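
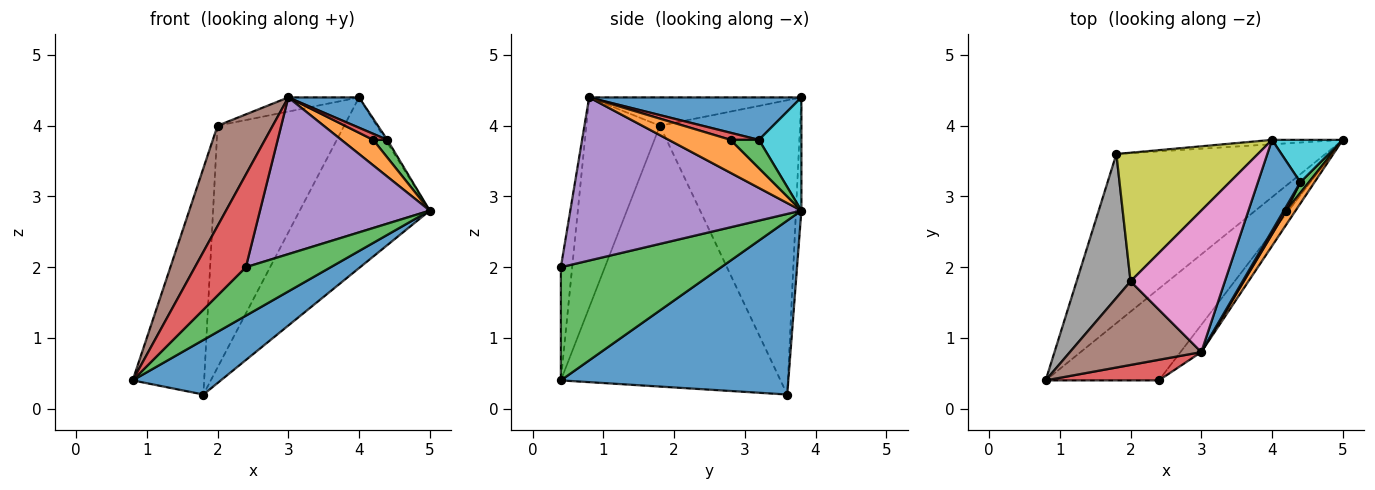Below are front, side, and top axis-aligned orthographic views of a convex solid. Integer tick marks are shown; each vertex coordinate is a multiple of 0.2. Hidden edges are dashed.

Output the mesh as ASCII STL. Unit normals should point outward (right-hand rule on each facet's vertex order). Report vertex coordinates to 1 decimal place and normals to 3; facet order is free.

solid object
 facet normal 0.621 -0.241 -0.746
  outer loop
   vertex 1.8 3.6 0.2
   vertex 5.0 3.8 2.8
   vertex 0.8 0.4 0.4
  endloop
 endfacet
 facet normal -0.041 0.999 -0.026
  outer loop
   vertex 4.0 3.8 4.4
   vertex 5.0 3.8 2.8
   vertex 1.8 3.6 0.2
  endloop
 endfacet
 facet normal 0.662 -0.351 -0.662
  outer loop
   vertex 2.4 0.4 2.0
   vertex 0.8 0.4 0.4
   vertex 5.0 3.8 2.8
  endloop
 endfacet
 facet normal -0.212 -0.954 0.212
  outer loop
   vertex 2.4 0.4 2.0
   vertex 3.0 0.8 4.4
   vertex 0.8 0.4 0.4
  endloop
 endfacet
 facet normal 0.802 -0.589 -0.102
  outer loop
   vertex 2.4 0.4 2.0
   vertex 5.0 3.8 2.8
   vertex 3.0 0.8 4.4
  endloop
 endfacet
 facet normal -0.716 -0.537 0.447
  outer loop
   vertex 2.0 1.8 4.0
   vertex 0.8 0.4 0.4
   vertex 3.0 0.8 4.4
  endloop
 endfacet
 facet normal -0.286 0.095 0.953
  outer loop
   vertex 2.0 1.8 4.0
   vertex 3.0 0.8 4.4
   vertex 4.0 3.8 4.4
  endloop
 endfacet
 facet normal -0.933 0.304 0.193
  outer loop
   vertex 2.0 1.8 4.0
   vertex 1.8 3.6 0.2
   vertex 0.8 0.4 0.4
  endloop
 endfacet
 facet normal -0.699 0.632 0.336
  outer loop
   vertex 2.0 1.8 4.0
   vertex 4.0 3.8 4.4
   vertex 1.8 3.6 0.2
  endloop
 endfacet
 facet normal 0.847 0.035 0.530
  outer loop
   vertex 4.4 3.2 3.8
   vertex 5.0 3.8 2.8
   vertex 4.0 3.8 4.4
  endloop
 endfacet
 facet normal 0.688 -0.229 0.688
  outer loop
   vertex 4.4 3.2 3.8
   vertex 4.0 3.8 4.4
   vertex 3.0 0.8 4.4
  endloop
 endfacet
 facet normal 0.862 -0.443 0.246
  outer loop
   vertex 4.2 2.8 3.8
   vertex 3.0 0.8 4.4
   vertex 5.0 3.8 2.8
  endloop
 endfacet
 facet normal 0.864 -0.432 0.259
  outer loop
   vertex 4.2 2.8 3.8
   vertex 5.0 3.8 2.8
   vertex 4.4 3.2 3.8
  endloop
 endfacet
 facet normal 0.857 -0.429 0.286
  outer loop
   vertex 4.2 2.8 3.8
   vertex 4.4 3.2 3.8
   vertex 3.0 0.8 4.4
  endloop
 endfacet
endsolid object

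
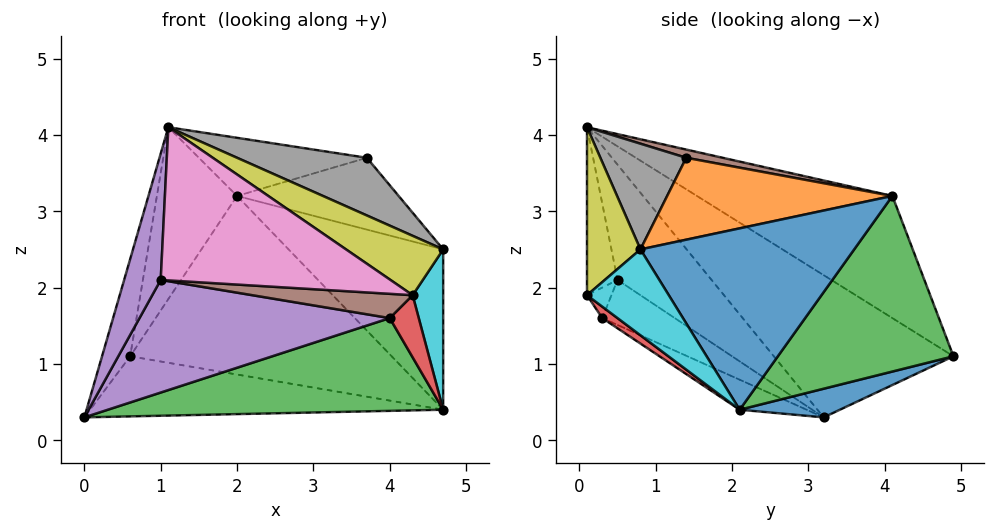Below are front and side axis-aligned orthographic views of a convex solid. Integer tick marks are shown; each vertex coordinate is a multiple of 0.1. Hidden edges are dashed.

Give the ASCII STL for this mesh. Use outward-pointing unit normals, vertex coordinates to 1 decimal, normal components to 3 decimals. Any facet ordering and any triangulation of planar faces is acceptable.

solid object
 facet normal 0.111 0.391 -0.914
  outer loop
   vertex 0.6 4.9 1.1
   vertex 4.7 2.1 0.4
   vertex 0.0 3.2 0.3
  endloop
 endfacet
 facet normal -0.913 0.143 0.381
  outer loop
   vertex 0.6 4.9 1.1
   vertex 0.0 3.2 0.3
   vertex 1.1 0.1 4.1
  endloop
 endfacet
 facet normal 0.557 0.829 -0.055
  outer loop
   vertex 2.0 4.1 3.2
   vertex 4.7 2.1 0.4
   vertex 0.6 4.9 1.1
  endloop
 endfacet
 facet normal -0.736 0.302 0.606
  outer loop
   vertex 2.0 4.1 3.2
   vertex 0.6 4.9 1.1
   vertex 1.1 0.1 4.1
  endloop
 endfacet
 facet normal -0.932 -0.362 -0.026
  outer loop
   vertex 1.0 0.5 2.1
   vertex 1.1 0.1 4.1
   vertex 0.0 3.2 0.3
  endloop
 endfacet
 facet normal 0.046 0.210 0.977
  outer loop
   vertex 3.7 1.4 3.7
   vertex 2.0 4.1 3.2
   vertex 1.1 0.1 4.1
  endloop
 endfacet
 facet normal -0.129 -0.974 -0.188
  outer loop
   vertex 4.3 0.1 1.9
   vertex 1.1 0.1 4.1
   vertex 1.0 0.5 2.1
  endloop
 endfacet
 facet normal 0.415 -0.627 0.659
  outer loop
   vertex 4.7 0.8 2.5
   vertex 3.7 1.4 3.7
   vertex 1.1 0.1 4.1
  endloop
 endfacet
 facet normal 0.395 -0.717 0.574
  outer loop
   vertex 4.7 0.8 2.5
   vertex 1.1 0.1 4.1
   vertex 4.3 0.1 1.9
  endloop
 endfacet
 facet normal 0.916 -0.342 -0.212
  outer loop
   vertex 4.7 0.8 2.5
   vertex 4.3 0.1 1.9
   vertex 4.7 2.1 0.4
  endloop
 endfacet
 facet normal 0.762 0.551 0.341
  outer loop
   vertex 4.7 0.8 2.5
   vertex 4.7 2.1 0.4
   vertex 2.0 4.1 3.2
  endloop
 endfacet
 facet normal 0.758 0.544 0.360
  outer loop
   vertex 4.7 0.8 2.5
   vertex 2.0 4.1 3.2
   vertex 3.7 1.4 3.7
  endloop
 endfacet
 facet normal -0.104 -0.523 -0.846
  outer loop
   vertex 4.0 0.3 1.6
   vertex 0.0 3.2 0.3
   vertex 4.7 2.1 0.4
  endloop
 endfacet
 facet normal 0.320 -0.609 -0.726
  outer loop
   vertex 4.0 0.3 1.6
   vertex 4.7 2.1 0.4
   vertex 4.3 0.1 1.9
  endloop
 endfacet
 facet normal -0.171 -0.590 -0.789
  outer loop
   vertex 4.0 0.3 1.6
   vertex 1.0 0.5 2.1
   vertex 0.0 3.2 0.3
  endloop
 endfacet
 facet normal -0.134 -0.881 -0.453
  outer loop
   vertex 4.0 0.3 1.6
   vertex 4.3 0.1 1.9
   vertex 1.0 0.5 2.1
  endloop
 endfacet
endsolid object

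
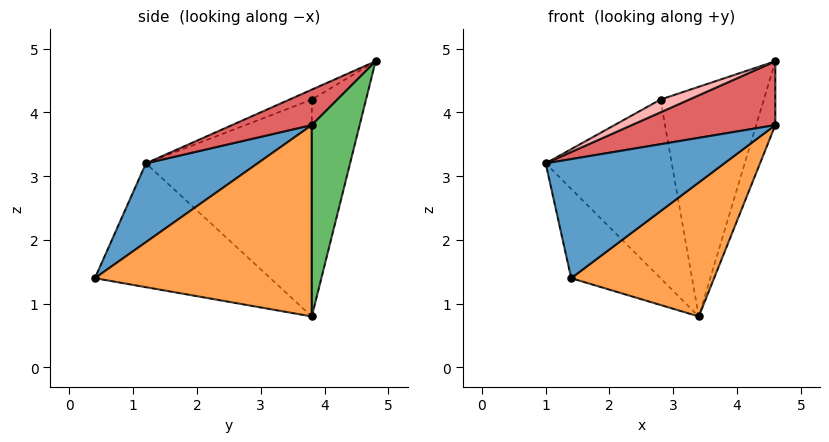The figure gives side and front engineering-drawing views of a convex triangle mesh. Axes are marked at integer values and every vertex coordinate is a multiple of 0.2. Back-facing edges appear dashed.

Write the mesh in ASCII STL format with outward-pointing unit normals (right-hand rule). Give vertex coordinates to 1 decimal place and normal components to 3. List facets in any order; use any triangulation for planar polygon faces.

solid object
 facet normal 0.475 -0.760 0.443
  outer loop
   vertex 1.4 0.4 1.4
   vertex 4.6 3.8 3.8
   vertex 1.0 1.2 3.2
  endloop
 endfacet
 facet normal -0.828 0.421 -0.371
  outer loop
   vertex 3.4 3.8 0.8
   vertex 1.4 0.4 1.4
   vertex 1.0 1.2 3.2
  endloop
 endfacet
 facet normal 0.792 -0.522 -0.317
  outer loop
   vertex 3.4 3.8 0.8
   vertex 4.6 3.8 3.8
   vertex 1.4 0.4 1.4
  endloop
 endfacet
 facet normal -0.788 0.599 -0.139
  outer loop
   vertex 2.8 3.8 4.2
   vertex 3.4 3.8 0.8
   vertex 1.0 1.2 3.2
  endloop
 endfacet
 facet normal 0.870 0.348 -0.348
  outer loop
   vertex 4.6 4.8 4.8
   vertex 4.6 3.8 3.8
   vertex 3.4 3.8 0.8
  endloop
 endfacet
 facet normal -0.463 0.883 -0.082
  outer loop
   vertex 4.6 4.8 4.8
   vertex 3.4 3.8 0.8
   vertex 2.8 3.8 4.2
  endloop
 endfacet
 facet normal 0.366 -0.658 0.658
  outer loop
   vertex 4.6 4.8 4.8
   vertex 1.0 1.2 3.2
   vertex 4.6 3.8 3.8
  endloop
 endfacet
 facet normal -0.185 -0.238 0.953
  outer loop
   vertex 4.6 4.8 4.8
   vertex 2.8 3.8 4.2
   vertex 1.0 1.2 3.2
  endloop
 endfacet
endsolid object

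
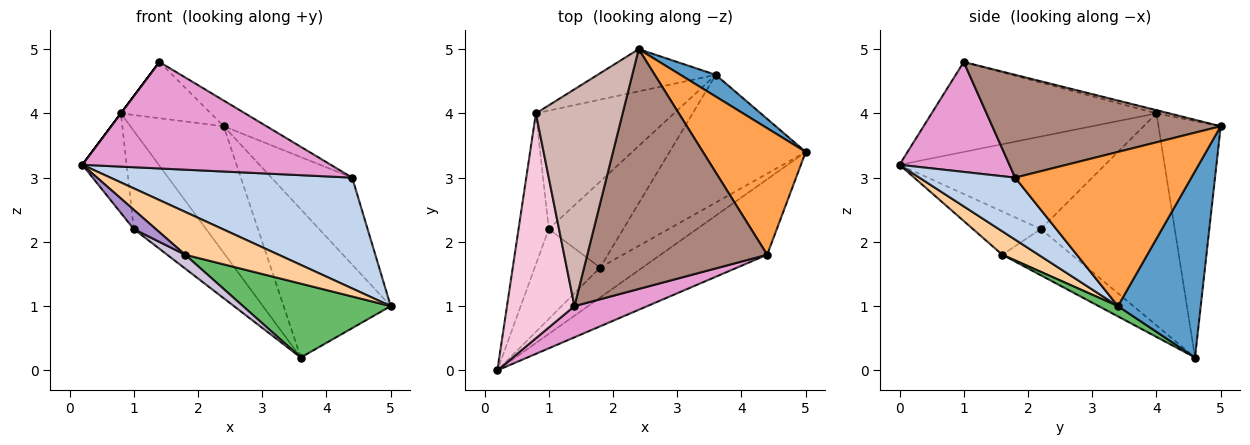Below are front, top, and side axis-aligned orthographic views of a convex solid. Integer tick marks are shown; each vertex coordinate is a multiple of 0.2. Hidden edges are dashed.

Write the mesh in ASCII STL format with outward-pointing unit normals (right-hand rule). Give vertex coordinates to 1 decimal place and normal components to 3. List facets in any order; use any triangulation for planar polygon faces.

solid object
 facet normal 0.608 0.786 0.115
  outer loop
   vertex 3.6 4.6 0.2
   vertex 2.4 5.0 3.8
   vertex 5.0 3.4 1.0
  endloop
 endfacet
 facet normal 0.311 -0.785 -0.535
  outer loop
   vertex 4.4 1.8 3.0
   vertex 0.2 0.0 3.2
   vertex 5.0 3.4 1.0
  endloop
 endfacet
 facet normal 0.777 0.356 0.518
  outer loop
   vertex 4.4 1.8 3.0
   vertex 5.0 3.4 1.0
   vertex 2.4 5.0 3.8
  endloop
 endfacet
 facet normal 0.303 -0.781 -0.547
  outer loop
   vertex 1.8 1.6 1.8
   vertex 5.0 3.4 1.0
   vertex 0.2 0.0 3.2
  endloop
 endfacet
 facet normal 0.065 -0.500 -0.864
  outer loop
   vertex 1.8 1.6 1.8
   vertex 3.6 4.6 0.2
   vertex 5.0 3.4 1.0
  endloop
 endfacet
 facet normal -0.535 0.802 -0.267
  outer loop
   vertex 0.8 4.0 4.0
   vertex 2.4 5.0 3.8
   vertex 3.6 4.6 0.2
  endloop
 endfacet
 facet normal -0.931 0.200 -0.304
  outer loop
   vertex 1.0 2.2 2.2
   vertex 0.2 0.0 3.2
   vertex 0.8 4.0 4.0
  endloop
 endfacet
 facet normal -0.763 0.412 -0.497
  outer loop
   vertex 1.0 2.2 2.2
   vertex 0.8 4.0 4.0
   vertex 3.6 4.6 0.2
  endloop
 endfacet
 facet normal -0.543 -0.176 -0.821
  outer loop
   vertex 1.0 2.2 2.2
   vertex 1.8 1.6 1.8
   vertex 0.2 0.0 3.2
  endloop
 endfacet
 facet normal -0.523 -0.135 -0.842
  outer loop
   vertex 1.0 2.2 2.2
   vertex 3.6 4.6 0.2
   vertex 1.8 1.6 1.8
  endloop
 endfacet
 facet normal 0.494 0.093 0.865
  outer loop
   vertex 1.4 1.0 4.8
   vertex 4.4 1.8 3.0
   vertex 2.4 5.0 3.8
  endloop
 endfacet
 facet normal -0.036 0.251 0.967
  outer loop
   vertex 1.4 1.0 4.8
   vertex 2.4 5.0 3.8
   vertex 0.8 4.0 4.0
  endloop
 endfacet
 facet normal 0.391 -0.883 0.259
  outer loop
   vertex 1.4 1.0 4.8
   vertex 0.2 0.0 3.2
   vertex 4.4 1.8 3.0
  endloop
 endfacet
 facet normal -0.800 0.000 0.600
  outer loop
   vertex 1.4 1.0 4.8
   vertex 0.8 4.0 4.0
   vertex 0.2 0.0 3.2
  endloop
 endfacet
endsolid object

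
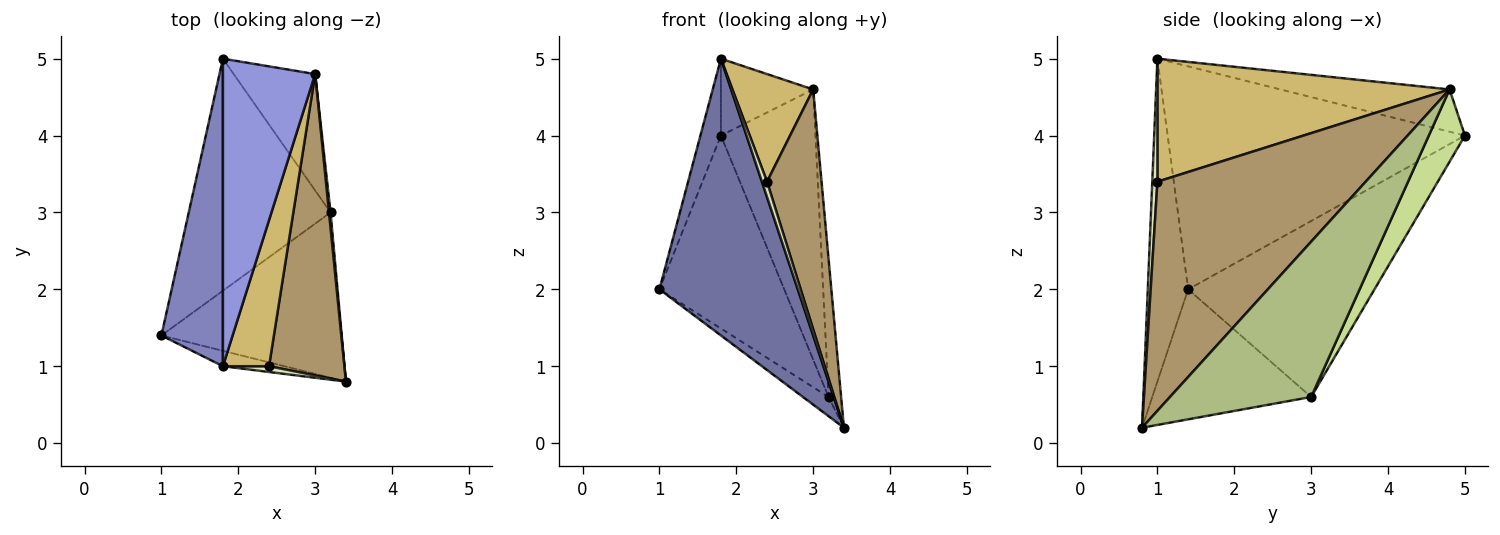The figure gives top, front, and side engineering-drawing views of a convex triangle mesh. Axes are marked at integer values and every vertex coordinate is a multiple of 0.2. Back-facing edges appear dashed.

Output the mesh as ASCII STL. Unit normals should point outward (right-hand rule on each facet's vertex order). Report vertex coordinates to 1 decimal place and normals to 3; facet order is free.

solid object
 facet normal -0.280 -0.959 -0.053
  outer loop
   vertex 1.8 1.0 5.0
   vertex 1.0 1.4 2.0
   vertex 3.4 0.8 0.2
  endloop
 endfacet
 facet normal -0.962 0.066 0.265
  outer loop
   vertex 1.8 1.0 5.0
   vertex 1.8 5.0 4.0
   vertex 1.0 1.4 2.0
  endloop
 endfacet
 facet normal -0.406 0.222 0.886
  outer loop
   vertex 3.0 4.8 4.6
   vertex 1.8 5.0 4.0
   vertex 1.8 1.0 5.0
  endloop
 endfacet
 facet normal -0.582 0.094 -0.808
  outer loop
   vertex 3.2 3.0 0.6
   vertex 3.4 0.8 0.2
   vertex 1.0 1.4 2.0
  endloop
 endfacet
 facet normal -0.690 0.462 -0.556
  outer loop
   vertex 3.2 3.0 0.6
   vertex 1.0 1.4 2.0
   vertex 1.8 5.0 4.0
  endloop
 endfacet
 facet normal 0.996 0.089 0.010
  outer loop
   vertex 3.2 3.0 0.6
   vertex 3.0 4.8 4.6
   vertex 3.4 0.8 0.2
  endloop
 endfacet
 facet normal 0.331 0.867 -0.373
  outer loop
   vertex 3.2 3.0 0.6
   vertex 1.8 5.0 4.0
   vertex 3.0 4.8 4.6
  endloop
 endfacet
 facet normal 0.683 -0.683 0.256
  outer loop
   vertex 2.4 1.0 3.4
   vertex 1.8 1.0 5.0
   vertex 3.4 0.8 0.2
  endloop
 endfacet
 facet normal 0.922 -0.241 0.303
  outer loop
   vertex 2.4 1.0 3.4
   vertex 3.4 0.8 0.2
   vertex 3.0 4.8 4.6
  endloop
 endfacet
 facet normal 0.906 -0.250 0.340
  outer loop
   vertex 2.4 1.0 3.4
   vertex 3.0 4.8 4.6
   vertex 1.8 1.0 5.0
  endloop
 endfacet
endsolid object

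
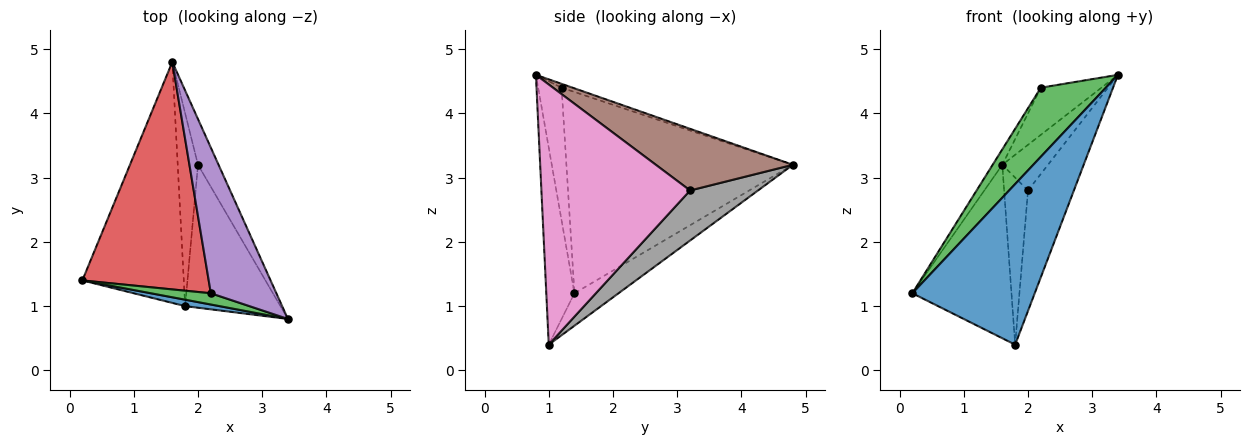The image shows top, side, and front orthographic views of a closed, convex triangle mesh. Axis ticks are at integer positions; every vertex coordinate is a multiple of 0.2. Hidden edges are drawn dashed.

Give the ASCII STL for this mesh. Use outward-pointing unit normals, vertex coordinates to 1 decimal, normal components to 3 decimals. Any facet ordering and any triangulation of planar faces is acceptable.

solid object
 facet normal -0.224 -0.974 0.039
  outer loop
   vertex 1.8 1.0 0.4
   vertex 3.4 0.8 4.6
   vertex 0.2 1.4 1.2
  endloop
 endfacet
 facet normal -0.251 0.566 -0.785
  outer loop
   vertex 1.8 1.0 0.4
   vertex 0.2 1.4 1.2
   vertex 1.6 4.8 3.2
  endloop
 endfacet
 facet normal -0.335 -0.930 0.151
  outer loop
   vertex 2.2 1.2 4.4
   vertex 0.2 1.4 1.2
   vertex 3.4 0.8 4.6
  endloop
 endfacet
 facet normal -0.846 0.036 0.531
  outer loop
   vertex 2.2 1.2 4.4
   vertex 1.6 4.8 3.2
   vertex 0.2 1.4 1.2
  endloop
 endfacet
 facet normal -0.056 0.307 0.950
  outer loop
   vertex 2.2 1.2 4.4
   vertex 3.4 0.8 4.6
   vertex 1.6 4.8 3.2
  endloop
 endfacet
 facet normal 0.905 0.302 -0.302
  outer loop
   vertex 2.0 3.2 2.8
   vertex 1.6 4.8 3.2
   vertex 3.4 0.8 4.6
  endloop
 endfacet
 facet normal 0.902 0.278 -0.330
  outer loop
   vertex 2.0 3.2 2.8
   vertex 3.4 0.8 4.6
   vertex 1.8 1.0 0.4
  endloop
 endfacet
 facet normal 0.881 0.310 -0.357
  outer loop
   vertex 2.0 3.2 2.8
   vertex 1.8 1.0 0.4
   vertex 1.6 4.8 3.2
  endloop
 endfacet
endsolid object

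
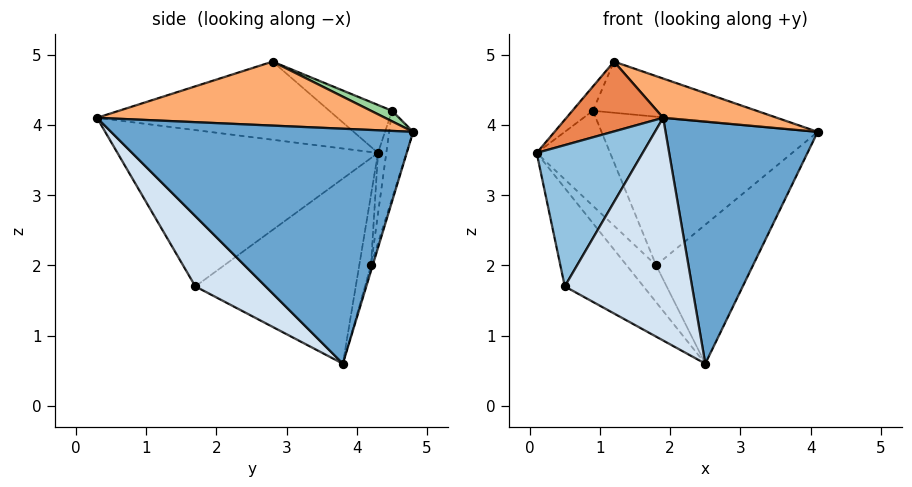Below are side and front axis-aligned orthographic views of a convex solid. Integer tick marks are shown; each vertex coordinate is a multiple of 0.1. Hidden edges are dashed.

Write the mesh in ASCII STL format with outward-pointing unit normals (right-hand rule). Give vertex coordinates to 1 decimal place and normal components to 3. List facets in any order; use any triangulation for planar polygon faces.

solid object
 facet normal 0.856 -0.431 -0.284
  outer loop
   vertex 2.5 3.8 0.6
   vertex 4.1 4.8 3.9
   vertex 1.9 0.3 4.1
  endloop
 endfacet
 facet normal -0.882 -0.359 0.305
  outer loop
   vertex 0.5 1.7 1.7
   vertex 1.9 0.3 4.1
   vertex 0.1 4.3 3.6
  endloop
 endfacet
 facet normal -0.704 0.345 -0.621
  outer loop
   vertex 0.5 1.7 1.7
   vertex 0.1 4.3 3.6
   vertex 2.5 3.8 0.6
  endloop
 endfacet
 facet normal 0.379 -0.686 -0.621
  outer loop
   vertex 0.5 1.7 1.7
   vertex 2.5 3.8 0.6
   vertex 1.9 0.3 4.1
  endloop
 endfacet
 facet normal -0.874 -0.352 0.334
  outer loop
   vertex 1.2 2.8 4.9
   vertex 0.1 4.3 3.6
   vertex 1.9 0.3 4.1
  endloop
 endfacet
 facet normal 0.422 -0.167 0.891
  outer loop
   vertex 1.2 2.8 4.9
   vertex 1.9 0.3 4.1
   vertex 4.1 4.8 3.9
  endloop
 endfacet
 facet normal -0.336 0.848 -0.410
  outer loop
   vertex 1.8 4.2 2.0
   vertex 2.5 3.8 0.6
   vertex 0.1 4.3 3.6
  endloop
 endfacet
 facet normal -0.017 0.959 -0.282
  outer loop
   vertex 1.8 4.2 2.0
   vertex 4.1 4.8 3.9
   vertex 2.5 3.8 0.6
  endloop
 endfacet
 facet normal -0.619 0.203 0.758
  outer loop
   vertex 0.9 4.5 4.2
   vertex 0.1 4.3 3.6
   vertex 1.2 2.8 4.9
  endloop
 endfacet
 facet normal 0.050 0.388 0.920
  outer loop
   vertex 0.9 4.5 4.2
   vertex 1.2 2.8 4.9
   vertex 4.1 4.8 3.9
  endloop
 endfacet
 facet normal -0.111 0.978 -0.179
  outer loop
   vertex 0.9 4.5 4.2
   vertex 1.8 4.2 2.0
   vertex 0.1 4.3 3.6
  endloop
 endfacet
 facet normal -0.108 0.978 -0.178
  outer loop
   vertex 0.9 4.5 4.2
   vertex 4.1 4.8 3.9
   vertex 1.8 4.2 2.0
  endloop
 endfacet
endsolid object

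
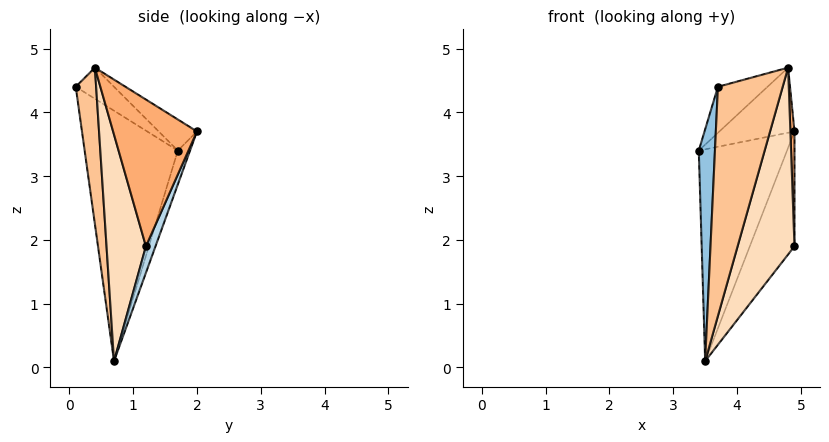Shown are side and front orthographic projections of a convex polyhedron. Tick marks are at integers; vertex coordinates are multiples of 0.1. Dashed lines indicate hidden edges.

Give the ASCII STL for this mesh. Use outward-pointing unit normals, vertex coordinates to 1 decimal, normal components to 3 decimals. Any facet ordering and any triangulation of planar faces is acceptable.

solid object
 facet normal -0.131 0.948 -0.291
  outer loop
   vertex 3.5 0.7 0.1
   vertex 3.4 1.7 3.4
   vertex 4.9 2.0 3.7
  endloop
 endfacet
 facet normal -0.985 -0.171 0.022
  outer loop
   vertex 3.5 0.7 0.1
   vertex 3.7 0.1 4.4
   vertex 3.4 1.7 3.4
  endloop
 endfacet
 facet normal 0.192 0.897 -0.399
  outer loop
   vertex 4.9 1.2 1.9
   vertex 3.5 0.7 0.1
   vertex 4.9 2.0 3.7
  endloop
 endfacet
 facet normal -0.267 0.523 0.810
  outer loop
   vertex 4.8 0.4 4.7
   vertex 4.9 2.0 3.7
   vertex 3.4 1.7 3.4
  endloop
 endfacet
 facet normal -0.347 0.449 0.823
  outer loop
   vertex 4.8 0.4 4.7
   vertex 3.4 1.7 3.4
   vertex 3.7 0.1 4.4
  endloop
 endfacet
 facet normal 0.999 -0.049 0.022
  outer loop
   vertex 4.8 0.4 4.7
   vertex 4.9 1.2 1.9
   vertex 4.9 2.0 3.7
  endloop
 endfacet
 facet normal 0.297 -0.944 -0.145
  outer loop
   vertex 4.8 0.4 4.7
   vertex 3.7 0.1 4.4
   vertex 3.5 0.7 0.1
  endloop
 endfacet
 facet normal 0.557 -0.804 -0.210
  outer loop
   vertex 4.8 0.4 4.7
   vertex 3.5 0.7 0.1
   vertex 4.9 1.2 1.9
  endloop
 endfacet
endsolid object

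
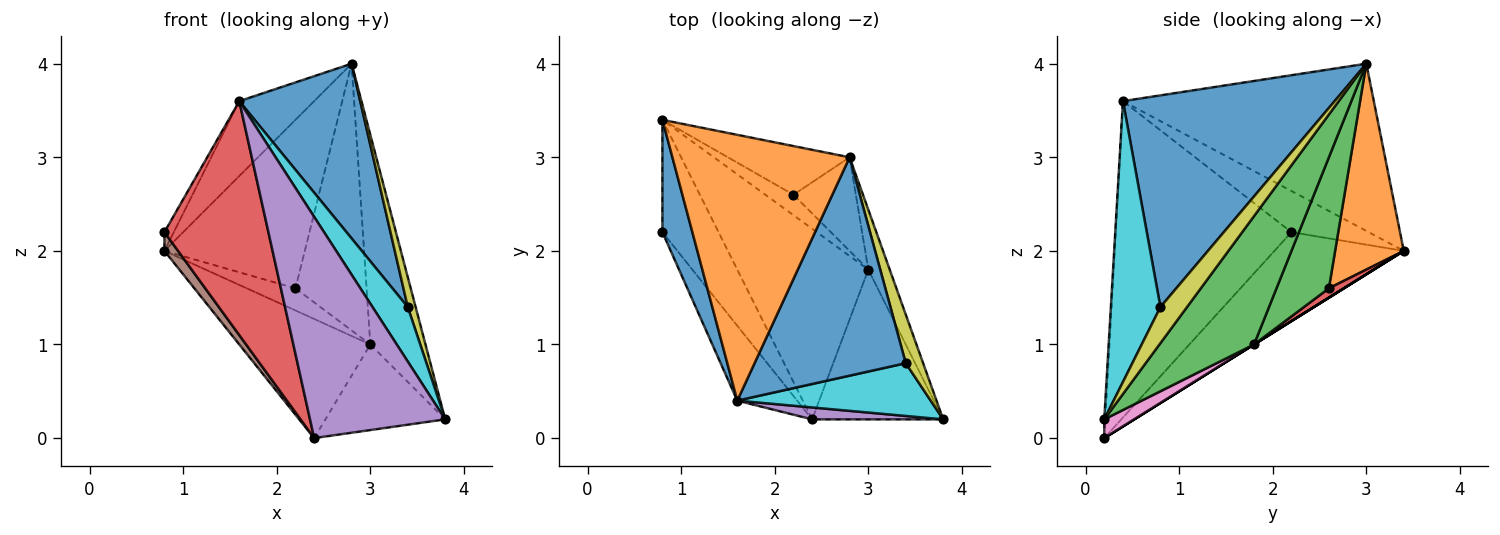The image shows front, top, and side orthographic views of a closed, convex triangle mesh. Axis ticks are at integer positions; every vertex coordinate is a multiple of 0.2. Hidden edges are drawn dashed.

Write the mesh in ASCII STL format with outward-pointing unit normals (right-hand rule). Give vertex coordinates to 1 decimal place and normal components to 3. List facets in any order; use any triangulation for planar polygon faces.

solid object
 facet normal -0.805 0.098 0.585
  outer loop
   vertex 1.6 0.4 3.6
   vertex 0.8 3.4 2.0
   vertex 0.8 2.2 2.2
  endloop
 endfacet
 facet normal -0.672 0.201 0.712
  outer loop
   vertex 1.6 0.4 3.6
   vertex 2.8 3.0 4.0
   vertex 0.8 3.4 2.0
  endloop
 endfacet
 facet normal 0.855 0.499 -0.142
  outer loop
   vertex 3.0 1.8 1.0
   vertex 2.8 3.0 4.0
   vertex 3.8 0.2 0.2
  endloop
 endfacet
 facet normal -0.849 -0.503 -0.161
  outer loop
   vertex 2.4 0.2 0.0
   vertex 1.6 0.4 3.6
   vertex 0.8 2.2 2.2
  endloop
 endfacet
 facet normal -0.008 -0.999 0.054
  outer loop
   vertex 2.4 0.2 0.0
   vertex 3.8 0.2 0.2
   vertex 1.6 0.4 3.6
  endloop
 endfacet
 facet normal -0.842 -0.089 -0.532
  outer loop
   vertex 2.4 0.2 0.0
   vertex 0.8 2.2 2.2
   vertex 0.8 3.4 2.0
  endloop
 endfacet
 facet normal 0.123 0.492 -0.862
  outer loop
   vertex 2.4 0.2 0.0
   vertex 3.0 1.8 1.0
   vertex 3.8 0.2 0.2
  endloop
 endfacet
 facet normal 0.000 0.530 -0.848
  outer loop
   vertex 2.4 0.2 0.0
   vertex 0.8 3.4 2.0
   vertex 3.0 1.8 1.0
  endloop
 endfacet
 facet normal 0.871 -0.258 0.419
  outer loop
   vertex 3.4 0.8 1.4
   vertex 3.8 0.2 0.2
   vertex 2.8 3.0 4.0
  endloop
 endfacet
 facet normal 0.711 -0.505 0.490
  outer loop
   vertex 3.4 0.8 1.4
   vertex 1.6 0.4 3.6
   vertex 3.8 0.2 0.2
  endloop
 endfacet
 facet normal 0.738 -0.422 0.527
  outer loop
   vertex 3.4 0.8 1.4
   vertex 2.8 3.0 4.0
   vertex 1.6 0.4 3.6
  endloop
 endfacet
 facet normal 0.425 0.870 -0.251
  outer loop
   vertex 2.2 2.6 1.6
   vertex 0.8 3.4 2.0
   vertex 2.8 3.0 4.0
  endloop
 endfacet
 facet normal 0.571 0.775 -0.272
  outer loop
   vertex 2.2 2.6 1.6
   vertex 2.8 3.0 4.0
   vertex 3.0 1.8 1.0
  endloop
 endfacet
 facet normal 0.221 0.717 -0.662
  outer loop
   vertex 2.2 2.6 1.6
   vertex 3.0 1.8 1.0
   vertex 0.8 3.4 2.0
  endloop
 endfacet
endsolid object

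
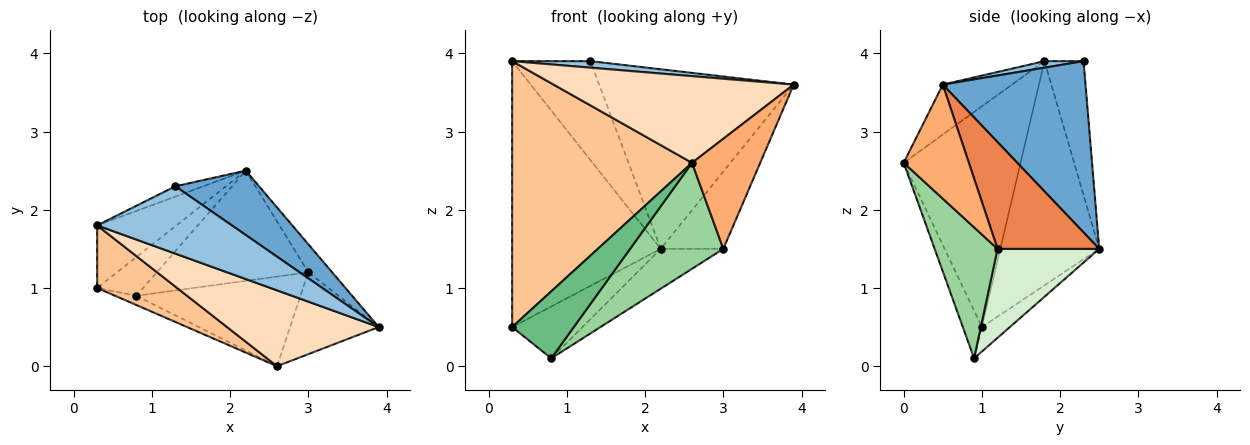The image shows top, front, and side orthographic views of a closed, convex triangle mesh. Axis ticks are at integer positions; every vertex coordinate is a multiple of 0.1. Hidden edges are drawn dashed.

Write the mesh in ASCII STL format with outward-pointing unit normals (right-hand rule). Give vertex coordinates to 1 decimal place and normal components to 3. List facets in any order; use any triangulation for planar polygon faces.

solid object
 facet normal 0.568 0.775 0.278
  outer loop
   vertex 1.3 2.3 3.9
   vertex 3.9 0.5 3.6
   vertex 2.2 2.5 1.5
  endloop
 endfacet
 facet normal 0.048 -0.096 0.994
  outer loop
   vertex 0.3 1.8 3.9
   vertex 3.9 0.5 3.6
   vertex 1.3 2.3 3.9
  endloop
 endfacet
 facet normal -0.544 0.817 -0.192
  outer loop
   vertex 0.3 1.8 3.9
   vertex 2.2 2.5 1.5
   vertex 0.3 1.0 0.5
  endloop
 endfacet
 facet normal -0.445 0.891 -0.093
  outer loop
   vertex 0.3 1.8 3.9
   vertex 1.3 2.3 3.9
   vertex 2.2 2.5 1.5
  endloop
 endfacet
 facet normal 0.837 0.515 -0.187
  outer loop
   vertex 3.0 1.2 1.5
   vertex 2.2 2.5 1.5
   vertex 3.9 0.5 3.6
  endloop
 endfacet
 facet normal 0.609 -0.637 -0.473
  outer loop
   vertex 2.6 0.0 2.6
   vertex 3.0 1.2 1.5
   vertex 3.9 0.5 3.6
  endloop
 endfacet
 facet normal -0.534 -0.823 0.194
  outer loop
   vertex 2.6 0.0 2.6
   vertex 0.3 1.8 3.9
   vertex 0.3 1.0 0.5
  endloop
 endfacet
 facet normal -0.212 -0.736 0.643
  outer loop
   vertex 2.6 0.0 2.6
   vertex 3.9 0.5 3.6
   vertex 0.3 1.8 3.9
  endloop
 endfacet
 facet normal -0.293 -0.947 -0.130
  outer loop
   vertex 0.8 0.9 0.1
   vertex 2.6 0.0 2.6
   vertex 0.3 1.0 0.5
  endloop
 endfacet
 facet normal 0.458 -0.679 -0.574
  outer loop
   vertex 0.8 0.9 0.1
   vertex 3.0 1.2 1.5
   vertex 2.6 0.0 2.6
  endloop
 endfacet
 facet normal -0.303 0.764 -0.570
  outer loop
   vertex 0.8 0.9 0.1
   vertex 0.3 1.0 0.5
   vertex 2.2 2.5 1.5
  endloop
 endfacet
 facet normal 0.483 0.297 -0.823
  outer loop
   vertex 0.8 0.9 0.1
   vertex 2.2 2.5 1.5
   vertex 3.0 1.2 1.5
  endloop
 endfacet
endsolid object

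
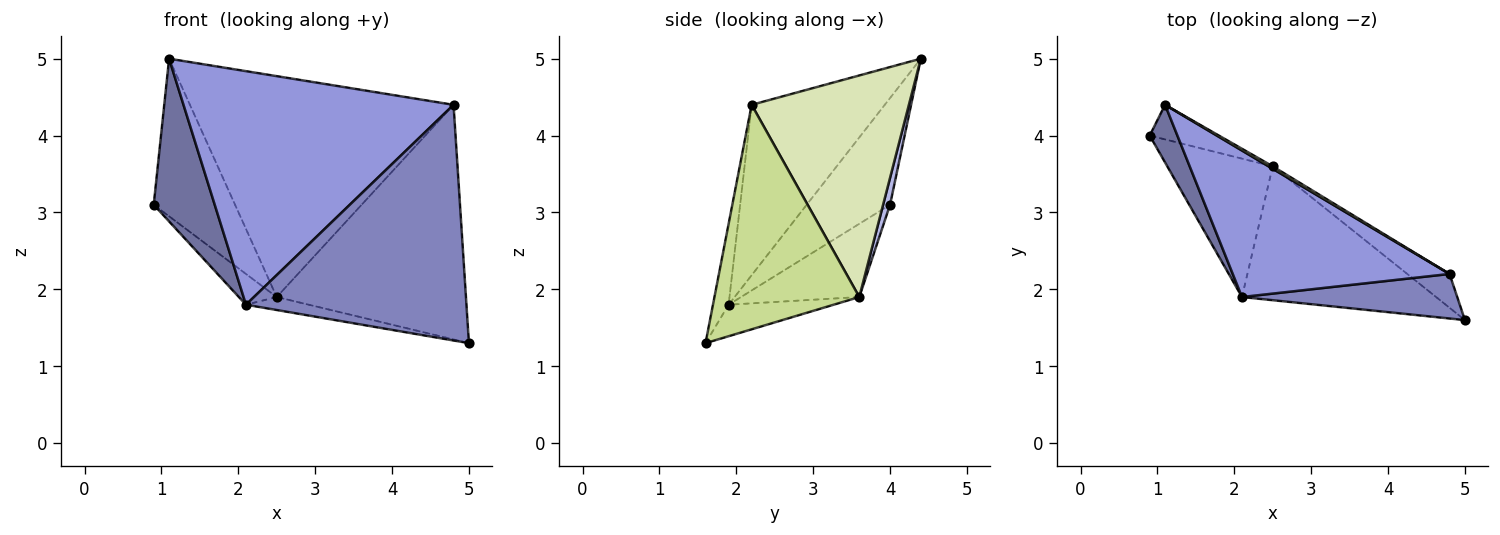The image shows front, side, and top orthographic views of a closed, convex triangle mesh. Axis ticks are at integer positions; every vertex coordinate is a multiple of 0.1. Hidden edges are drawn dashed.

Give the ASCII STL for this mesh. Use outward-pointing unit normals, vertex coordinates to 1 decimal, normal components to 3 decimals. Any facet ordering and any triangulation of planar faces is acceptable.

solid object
 facet normal -0.790 -0.578 0.205
  outer loop
   vertex 2.1 1.9 1.8
   vertex 1.1 4.4 5.0
   vertex 0.9 4.0 3.1
  endloop
 endfacet
 facet normal -0.069 -0.980 0.185
  outer loop
   vertex 4.8 2.2 4.4
   vertex 2.1 1.9 1.8
   vertex 5.0 1.6 1.3
  endloop
 endfacet
 facet normal -0.385 -0.782 0.490
  outer loop
   vertex 4.8 2.2 4.4
   vertex 1.1 4.4 5.0
   vertex 2.1 1.9 1.8
  endloop
 endfacet
 facet normal 0.083 0.973 -0.214
  outer loop
   vertex 2.5 3.6 1.9
   vertex 0.9 4.0 3.1
   vertex 1.1 4.4 5.0
  endloop
 endfacet
 facet normal -0.561 0.180 -0.808
  outer loop
   vertex 2.5 3.6 1.9
   vertex 2.1 1.9 1.8
   vertex 0.9 4.0 3.1
  endloop
 endfacet
 facet normal -0.160 0.095 -0.983
  outer loop
   vertex 2.5 3.6 1.9
   vertex 5.0 1.6 1.3
   vertex 2.1 1.9 1.8
  endloop
 endfacet
 facet normal 0.604 0.789 -0.114
  outer loop
   vertex 2.5 3.6 1.9
   vertex 4.8 2.2 4.4
   vertex 5.0 1.6 1.3
  endloop
 endfacet
 facet normal 0.512 0.859 0.010
  outer loop
   vertex 2.5 3.6 1.9
   vertex 1.1 4.4 5.0
   vertex 4.8 2.2 4.4
  endloop
 endfacet
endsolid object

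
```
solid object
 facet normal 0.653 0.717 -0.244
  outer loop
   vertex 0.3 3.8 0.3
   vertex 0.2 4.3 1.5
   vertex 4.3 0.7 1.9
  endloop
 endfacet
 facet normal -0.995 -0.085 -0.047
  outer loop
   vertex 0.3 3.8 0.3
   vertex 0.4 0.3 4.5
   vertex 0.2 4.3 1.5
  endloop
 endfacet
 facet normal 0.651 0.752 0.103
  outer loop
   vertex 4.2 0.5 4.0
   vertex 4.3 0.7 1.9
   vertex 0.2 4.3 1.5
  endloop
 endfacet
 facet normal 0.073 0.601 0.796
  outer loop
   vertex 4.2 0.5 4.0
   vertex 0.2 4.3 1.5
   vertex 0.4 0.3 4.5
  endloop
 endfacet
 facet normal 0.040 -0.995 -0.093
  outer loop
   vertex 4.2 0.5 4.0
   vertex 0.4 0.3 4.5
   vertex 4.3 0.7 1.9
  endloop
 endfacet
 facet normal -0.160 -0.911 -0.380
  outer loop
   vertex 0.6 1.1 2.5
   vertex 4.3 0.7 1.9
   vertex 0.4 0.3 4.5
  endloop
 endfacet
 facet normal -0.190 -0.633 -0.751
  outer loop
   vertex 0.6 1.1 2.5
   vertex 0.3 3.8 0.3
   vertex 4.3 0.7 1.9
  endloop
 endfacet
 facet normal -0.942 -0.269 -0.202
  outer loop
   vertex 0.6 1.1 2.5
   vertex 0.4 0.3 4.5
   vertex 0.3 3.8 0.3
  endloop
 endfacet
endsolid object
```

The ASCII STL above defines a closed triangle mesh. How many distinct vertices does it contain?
6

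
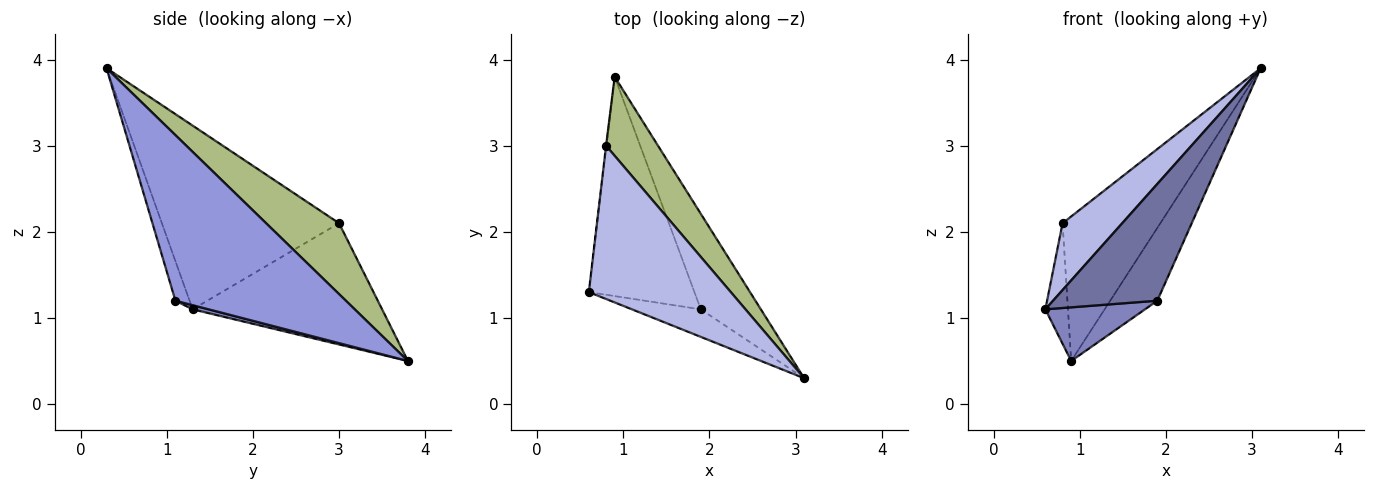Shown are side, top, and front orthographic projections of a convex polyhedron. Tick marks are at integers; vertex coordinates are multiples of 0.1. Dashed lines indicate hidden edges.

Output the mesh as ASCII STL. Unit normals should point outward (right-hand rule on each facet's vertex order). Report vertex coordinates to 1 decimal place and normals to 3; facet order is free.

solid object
 facet normal -0.131 -0.965 -0.228
  outer loop
   vertex 1.9 1.1 1.2
   vertex 3.1 0.3 3.9
   vertex 0.6 1.3 1.1
  endloop
 endfacet
 facet normal 0.038 -0.238 -0.971
  outer loop
   vertex 1.9 1.1 1.2
   vertex 0.6 1.3 1.1
   vertex 0.9 3.8 0.5
  endloop
 endfacet
 facet normal 0.910 0.251 -0.330
  outer loop
   vertex 1.9 1.1 1.2
   vertex 0.9 3.8 0.5
   vertex 3.1 0.3 3.9
  endloop
 endfacet
 facet normal -0.765 -0.258 0.591
  outer loop
   vertex 0.8 3.0 2.1
   vertex 0.6 1.3 1.1
   vertex 3.1 0.3 3.9
  endloop
 endfacet
 facet normal -0.993 0.118 -0.003
  outer loop
   vertex 0.8 3.0 2.1
   vertex 0.9 3.8 0.5
   vertex 0.6 1.3 1.1
  endloop
 endfacet
 facet normal 0.548 0.734 0.401
  outer loop
   vertex 0.8 3.0 2.1
   vertex 3.1 0.3 3.9
   vertex 0.9 3.8 0.5
  endloop
 endfacet
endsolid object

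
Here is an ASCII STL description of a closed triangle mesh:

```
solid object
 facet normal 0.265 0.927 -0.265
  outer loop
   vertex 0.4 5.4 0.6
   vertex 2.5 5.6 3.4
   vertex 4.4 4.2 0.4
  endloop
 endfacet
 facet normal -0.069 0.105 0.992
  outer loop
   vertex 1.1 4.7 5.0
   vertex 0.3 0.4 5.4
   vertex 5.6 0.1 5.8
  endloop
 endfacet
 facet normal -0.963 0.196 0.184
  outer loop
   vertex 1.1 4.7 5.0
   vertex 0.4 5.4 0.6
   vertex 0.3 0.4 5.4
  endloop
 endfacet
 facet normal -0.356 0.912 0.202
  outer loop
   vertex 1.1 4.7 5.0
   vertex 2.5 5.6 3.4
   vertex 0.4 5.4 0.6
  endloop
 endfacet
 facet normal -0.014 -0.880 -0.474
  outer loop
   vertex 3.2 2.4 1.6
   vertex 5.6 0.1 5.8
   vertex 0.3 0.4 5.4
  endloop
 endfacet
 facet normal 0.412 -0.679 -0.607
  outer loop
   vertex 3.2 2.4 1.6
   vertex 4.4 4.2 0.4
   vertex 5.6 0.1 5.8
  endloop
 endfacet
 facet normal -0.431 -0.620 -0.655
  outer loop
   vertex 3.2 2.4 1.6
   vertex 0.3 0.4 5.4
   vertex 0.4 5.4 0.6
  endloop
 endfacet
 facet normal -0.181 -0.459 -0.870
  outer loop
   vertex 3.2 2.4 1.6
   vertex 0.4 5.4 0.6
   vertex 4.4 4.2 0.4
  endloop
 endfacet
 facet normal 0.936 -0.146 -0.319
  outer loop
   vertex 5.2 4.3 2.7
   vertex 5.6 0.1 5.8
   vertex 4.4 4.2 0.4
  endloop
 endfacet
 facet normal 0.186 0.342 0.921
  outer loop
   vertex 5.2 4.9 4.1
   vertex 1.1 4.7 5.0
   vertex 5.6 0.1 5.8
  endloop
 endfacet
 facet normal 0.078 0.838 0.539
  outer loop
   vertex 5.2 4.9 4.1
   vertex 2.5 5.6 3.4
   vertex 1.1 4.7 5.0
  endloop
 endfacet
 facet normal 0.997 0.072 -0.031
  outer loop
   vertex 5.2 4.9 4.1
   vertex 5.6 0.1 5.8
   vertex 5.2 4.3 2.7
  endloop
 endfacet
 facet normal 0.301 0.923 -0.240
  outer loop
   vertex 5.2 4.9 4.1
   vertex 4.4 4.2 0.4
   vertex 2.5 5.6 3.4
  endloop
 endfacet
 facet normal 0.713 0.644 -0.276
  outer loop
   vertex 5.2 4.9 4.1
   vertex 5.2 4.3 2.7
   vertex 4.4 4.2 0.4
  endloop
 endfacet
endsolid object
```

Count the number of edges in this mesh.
21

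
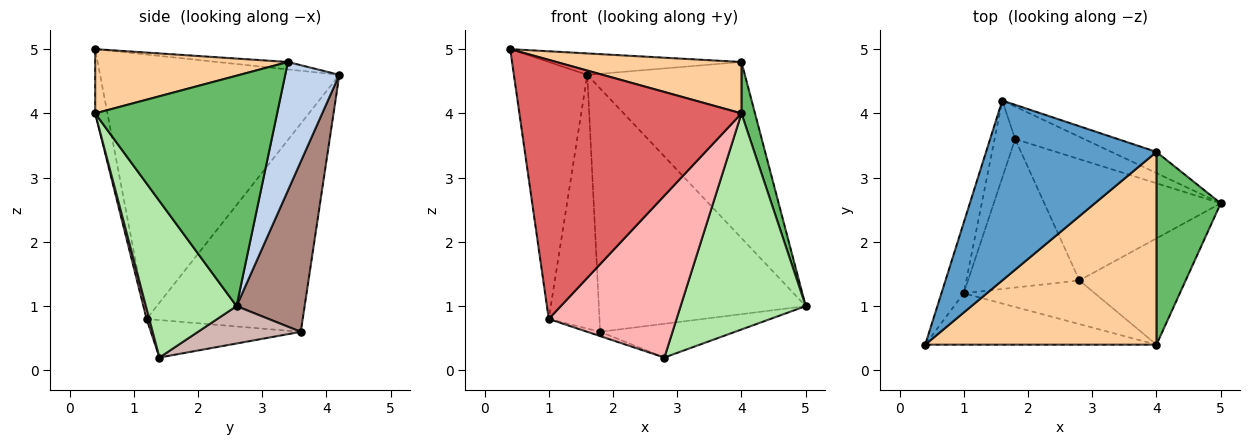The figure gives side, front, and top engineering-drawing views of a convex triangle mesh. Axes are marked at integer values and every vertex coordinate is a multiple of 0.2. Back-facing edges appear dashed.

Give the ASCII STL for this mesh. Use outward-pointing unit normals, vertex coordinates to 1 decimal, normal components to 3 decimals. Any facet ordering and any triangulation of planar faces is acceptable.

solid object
 facet normal -0.043 0.118 0.992
  outer loop
   vertex 4.0 3.4 4.8
   vertex 1.6 4.2 4.6
   vertex 0.4 0.4 5.0
  endloop
 endfacet
 facet normal 0.323 0.940 -0.113
  outer loop
   vertex 4.0 3.4 4.8
   vertex 5.0 2.6 1.0
   vertex 1.6 4.2 4.6
  endloop
 endfacet
 facet normal -0.953 0.292 -0.080
  outer loop
   vertex 1.0 1.2 0.8
   vertex 0.4 0.4 5.0
   vertex 1.6 4.2 4.6
  endloop
 endfacet
 facet normal 0.259 -0.249 0.933
  outer loop
   vertex 4.0 0.4 4.0
   vertex 4.0 3.4 4.8
   vertex 0.4 0.4 5.0
  endloop
 endfacet
 facet normal 0.961 -0.071 0.268
  outer loop
   vertex 4.0 0.4 4.0
   vertex 5.0 2.6 1.0
   vertex 4.0 3.4 4.8
  endloop
 endfacet
 facet normal 0.545 -0.752 -0.370
  outer loop
   vertex 4.0 0.4 4.0
   vertex 2.8 1.4 0.2
   vertex 5.0 2.6 1.0
  endloop
 endfacet
 facet normal -0.054 -0.979 -0.194
  outer loop
   vertex 4.0 0.4 4.0
   vertex 0.4 0.4 5.0
   vertex 1.0 1.2 0.8
  endloop
 endfacet
 facet normal 0.020 -0.965 -0.260
  outer loop
   vertex 4.0 0.4 4.0
   vertex 1.0 1.2 0.8
   vertex 2.8 1.4 0.2
  endloop
 endfacet
 facet normal -0.947 0.308 -0.094
  outer loop
   vertex 1.8 3.6 0.6
   vertex 1.0 1.2 0.8
   vertex 1.6 4.2 4.6
  endloop
 endfacet
 facet normal -0.319 0.027 -0.947
  outer loop
   vertex 1.8 3.6 0.6
   vertex 2.8 1.4 0.2
   vertex 1.0 1.2 0.8
  endloop
 endfacet
 facet normal 0.310 0.942 -0.126
  outer loop
   vertex 1.8 3.6 0.6
   vertex 1.6 4.2 4.6
   vertex 5.0 2.6 1.0
  endloop
 endfacet
 facet normal 0.200 0.263 -0.944
  outer loop
   vertex 1.8 3.6 0.6
   vertex 5.0 2.6 1.0
   vertex 2.8 1.4 0.2
  endloop
 endfacet
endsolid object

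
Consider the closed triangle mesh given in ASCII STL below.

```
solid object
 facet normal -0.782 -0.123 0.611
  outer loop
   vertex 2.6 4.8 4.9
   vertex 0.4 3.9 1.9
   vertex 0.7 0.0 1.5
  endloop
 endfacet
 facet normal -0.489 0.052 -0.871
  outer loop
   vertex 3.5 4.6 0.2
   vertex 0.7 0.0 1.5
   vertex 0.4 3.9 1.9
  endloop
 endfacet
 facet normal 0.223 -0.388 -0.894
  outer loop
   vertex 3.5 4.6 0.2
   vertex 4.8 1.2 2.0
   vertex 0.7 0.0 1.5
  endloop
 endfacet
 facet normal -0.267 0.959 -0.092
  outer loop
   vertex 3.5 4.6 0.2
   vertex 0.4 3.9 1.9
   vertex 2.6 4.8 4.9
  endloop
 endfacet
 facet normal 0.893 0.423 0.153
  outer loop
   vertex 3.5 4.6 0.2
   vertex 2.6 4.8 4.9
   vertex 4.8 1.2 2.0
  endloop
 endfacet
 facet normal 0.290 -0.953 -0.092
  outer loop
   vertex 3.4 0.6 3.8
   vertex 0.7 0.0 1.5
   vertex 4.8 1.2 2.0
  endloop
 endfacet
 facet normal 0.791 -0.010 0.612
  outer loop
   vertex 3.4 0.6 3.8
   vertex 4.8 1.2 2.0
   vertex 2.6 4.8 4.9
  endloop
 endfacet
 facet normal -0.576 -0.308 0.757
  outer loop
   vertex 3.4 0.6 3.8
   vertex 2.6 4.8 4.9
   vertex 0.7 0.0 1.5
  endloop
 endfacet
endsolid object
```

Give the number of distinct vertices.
6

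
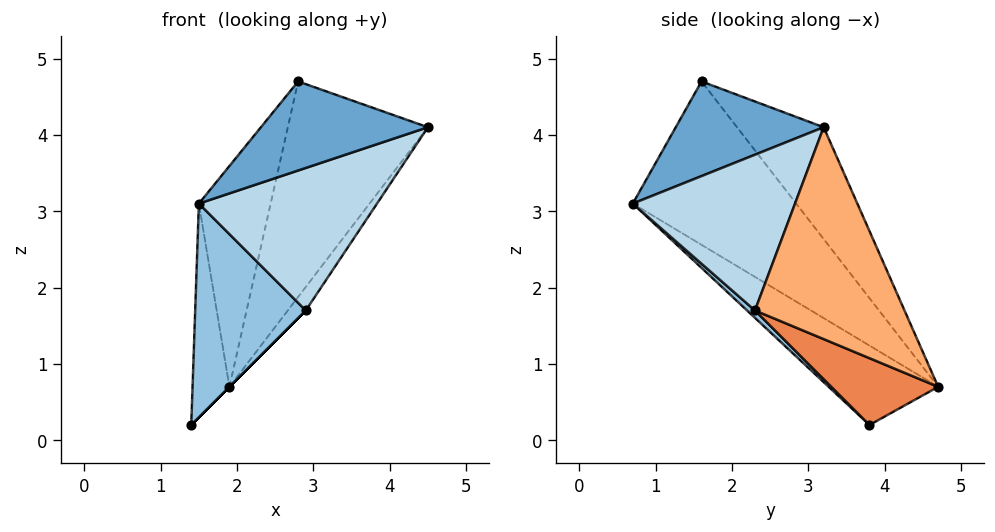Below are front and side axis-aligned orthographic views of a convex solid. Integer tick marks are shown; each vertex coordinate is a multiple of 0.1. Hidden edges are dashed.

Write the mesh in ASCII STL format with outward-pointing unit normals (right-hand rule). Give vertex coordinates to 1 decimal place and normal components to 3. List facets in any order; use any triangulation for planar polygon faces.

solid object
 facet normal 0.658 -0.743 -0.117
  outer loop
   vertex 2.8 1.6 4.7
   vertex 1.5 0.7 3.1
   vertex 4.5 3.2 4.1
  endloop
 endfacet
 facet normal 0.049 -0.682 -0.730
  outer loop
   vertex 2.9 2.3 1.7
   vertex 1.5 0.7 3.1
   vertex 1.4 3.8 0.2
  endloop
 endfacet
 facet normal 0.664 -0.729 -0.169
  outer loop
   vertex 2.9 2.3 1.7
   vertex 4.5 3.2 4.1
   vertex 1.5 0.7 3.1
  endloop
 endfacet
 facet normal -0.415 0.671 0.614
  outer loop
   vertex 1.9 4.7 0.7
   vertex 2.8 1.6 4.7
   vertex 4.5 3.2 4.1
  endloop
 endfacet
 facet normal 0.707 0.000 -0.707
  outer loop
   vertex 1.9 4.7 0.7
   vertex 2.9 2.3 1.7
   vertex 1.4 3.8 0.2
  endloop
 endfacet
 facet normal 0.811 0.097 -0.577
  outer loop
   vertex 1.9 4.7 0.7
   vertex 4.5 3.2 4.1
   vertex 2.9 2.3 1.7
  endloop
 endfacet
 facet normal -0.888 0.299 0.350
  outer loop
   vertex 1.9 4.7 0.7
   vertex 1.4 3.8 0.2
   vertex 1.5 0.7 3.1
  endloop
 endfacet
 facet normal -0.813 0.357 0.460
  outer loop
   vertex 1.9 4.7 0.7
   vertex 1.5 0.7 3.1
   vertex 2.8 1.6 4.7
  endloop
 endfacet
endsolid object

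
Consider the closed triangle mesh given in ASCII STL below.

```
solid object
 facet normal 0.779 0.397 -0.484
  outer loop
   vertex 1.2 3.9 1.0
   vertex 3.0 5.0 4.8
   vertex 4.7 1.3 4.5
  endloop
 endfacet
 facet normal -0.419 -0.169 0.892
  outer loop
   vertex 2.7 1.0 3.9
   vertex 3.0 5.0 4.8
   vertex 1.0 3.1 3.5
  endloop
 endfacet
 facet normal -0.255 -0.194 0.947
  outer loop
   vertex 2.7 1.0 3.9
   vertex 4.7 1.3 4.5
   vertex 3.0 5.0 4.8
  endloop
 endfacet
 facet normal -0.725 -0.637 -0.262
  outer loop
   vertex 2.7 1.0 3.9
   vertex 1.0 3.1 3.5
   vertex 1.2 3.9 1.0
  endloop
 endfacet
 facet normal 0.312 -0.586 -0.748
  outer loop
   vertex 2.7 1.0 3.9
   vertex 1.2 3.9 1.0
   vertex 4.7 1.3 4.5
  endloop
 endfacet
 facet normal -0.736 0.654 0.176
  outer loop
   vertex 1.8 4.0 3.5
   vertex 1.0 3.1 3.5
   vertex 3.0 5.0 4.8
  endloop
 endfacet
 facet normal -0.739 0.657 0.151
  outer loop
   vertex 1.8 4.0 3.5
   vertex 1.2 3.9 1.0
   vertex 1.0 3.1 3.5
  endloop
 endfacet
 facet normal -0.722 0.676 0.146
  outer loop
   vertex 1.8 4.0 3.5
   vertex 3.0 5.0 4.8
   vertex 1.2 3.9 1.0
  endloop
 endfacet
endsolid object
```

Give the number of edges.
12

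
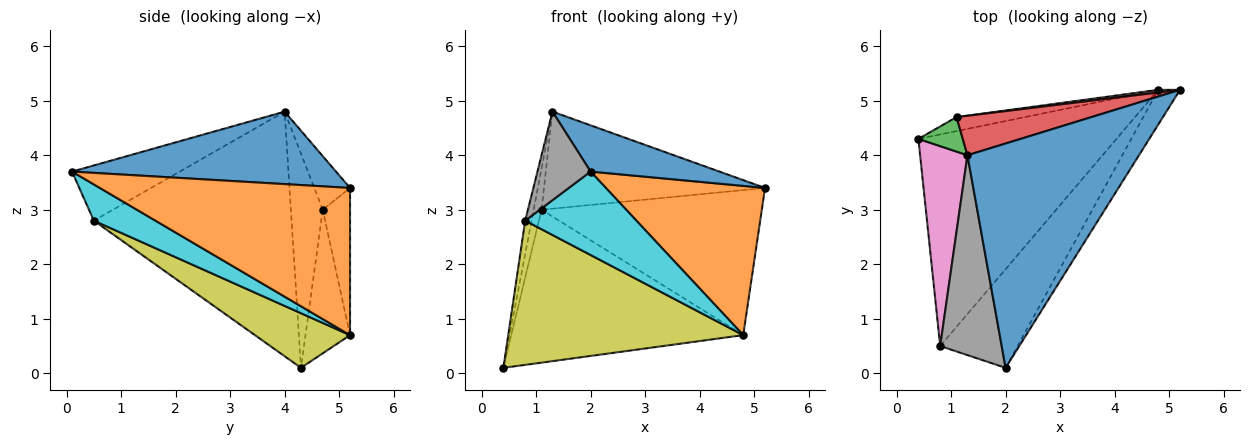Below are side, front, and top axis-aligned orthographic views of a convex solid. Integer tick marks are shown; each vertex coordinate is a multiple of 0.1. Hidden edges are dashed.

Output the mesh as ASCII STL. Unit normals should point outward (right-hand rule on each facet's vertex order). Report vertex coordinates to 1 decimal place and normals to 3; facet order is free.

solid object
 facet normal 0.382 -0.187 0.905
  outer loop
   vertex 1.3 4.0 4.8
   vertex 2.0 0.1 3.7
   vertex 5.2 5.2 3.4
  endloop
 endfacet
 facet normal 0.837 -0.533 -0.124
  outer loop
   vertex 4.8 5.2 0.7
   vertex 5.2 5.2 3.4
   vertex 2.0 0.1 3.7
  endloop
 endfacet
 facet normal -0.952 0.235 0.197
  outer loop
   vertex 1.1 4.7 3.0
   vertex 0.4 4.3 0.1
   vertex 1.3 4.0 4.8
  endloop
 endfacet
 facet normal -0.148 0.916 0.373
  outer loop
   vertex 1.1 4.7 3.0
   vertex 1.3 4.0 4.8
   vertex 5.2 5.2 3.4
  endloop
 endfacet
 facet normal -0.188 0.978 -0.090
  outer loop
   vertex 1.1 4.7 3.0
   vertex 4.8 5.2 0.7
   vertex 0.4 4.3 0.1
  endloop
 endfacet
 facet normal -0.123 0.992 0.018
  outer loop
   vertex 1.1 4.7 3.0
   vertex 5.2 5.2 3.4
   vertex 4.8 5.2 0.7
  endloop
 endfacet
 facet normal -0.981 0.032 0.190
  outer loop
   vertex 0.8 0.5 2.8
   vertex 1.3 4.0 4.8
   vertex 0.4 4.3 0.1
  endloop
 endfacet
 facet normal -0.634 -0.313 0.707
  outer loop
   vertex 0.8 0.5 2.8
   vertex 2.0 0.1 3.7
   vertex 1.3 4.0 4.8
  endloop
 endfacet
 facet normal 0.222 -0.549 -0.806
  outer loop
   vertex 0.8 0.5 2.8
   vertex 0.4 4.3 0.1
   vertex 4.8 5.2 0.7
  endloop
 endfacet
 facet normal 0.337 -0.608 -0.719
  outer loop
   vertex 0.8 0.5 2.8
   vertex 4.8 5.2 0.7
   vertex 2.0 0.1 3.7
  endloop
 endfacet
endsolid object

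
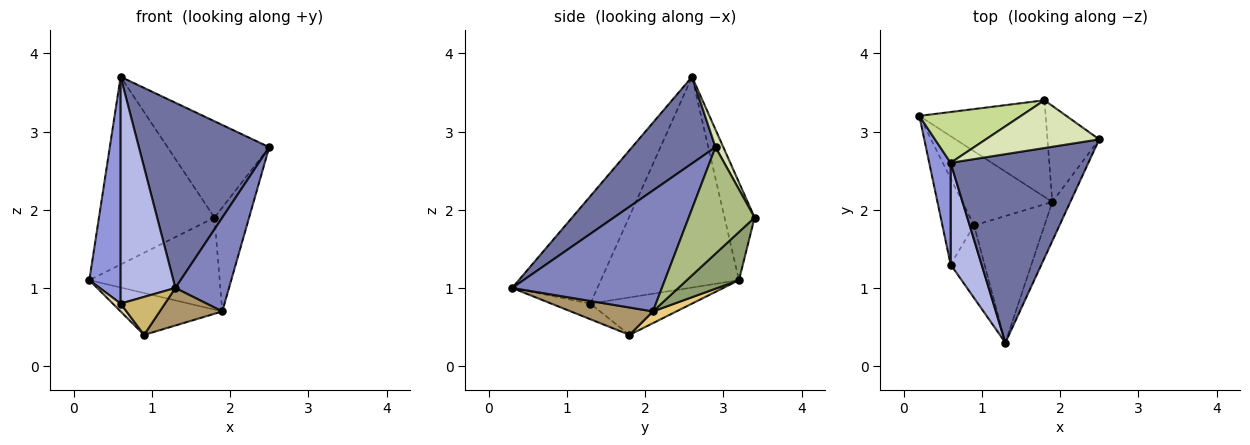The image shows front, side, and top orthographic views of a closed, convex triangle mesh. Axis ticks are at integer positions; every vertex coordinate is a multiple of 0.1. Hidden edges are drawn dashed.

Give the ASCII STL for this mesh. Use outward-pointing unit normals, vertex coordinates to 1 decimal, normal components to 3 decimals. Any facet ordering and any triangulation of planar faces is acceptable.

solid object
 facet normal 0.409 -0.639 0.651
  outer loop
   vertex 0.6 2.6 3.7
   vertex 1.3 0.3 1.0
   vertex 2.5 2.9 2.8
  endloop
 endfacet
 facet normal 0.932 -0.334 -0.139
  outer loop
   vertex 1.9 2.1 0.7
   vertex 2.5 2.9 2.8
   vertex 1.3 0.3 1.0
  endloop
 endfacet
 facet normal -0.971 -0.220 0.099
  outer loop
   vertex 0.6 1.3 0.8
   vertex 0.6 2.6 3.7
   vertex 0.2 3.2 1.1
  endloop
 endfacet
 facet normal -0.818 -0.525 0.235
  outer loop
   vertex 0.6 1.3 0.8
   vertex 1.3 0.3 1.0
   vertex 0.6 2.6 3.7
  endloop
 endfacet
 facet normal 0.266 0.665 -0.698
  outer loop
   vertex 1.8 3.4 1.9
   vertex 1.9 2.1 0.7
   vertex 0.2 3.2 1.1
  endloop
 endfacet
 facet normal 0.813 0.427 -0.395
  outer loop
   vertex 1.8 3.4 1.9
   vertex 2.5 2.9 2.8
   vertex 1.9 2.1 0.7
  endloop
 endfacet
 facet normal -0.244 0.936 0.254
  outer loop
   vertex 1.8 3.4 1.9
   vertex 0.2 3.2 1.1
   vertex 0.6 2.6 3.7
  endloop
 endfacet
 facet normal 0.069 0.894 0.443
  outer loop
   vertex 1.8 3.4 1.9
   vertex 0.6 2.6 3.7
   vertex 2.5 2.9 2.8
  endloop
 endfacet
 facet normal 0.349 -0.266 -0.898
  outer loop
   vertex 0.9 1.8 0.4
   vertex 1.9 2.1 0.7
   vertex 1.3 0.3 1.0
  endloop
 endfacet
 facet normal -0.379 -0.429 -0.820
  outer loop
   vertex 0.9 1.8 0.4
   vertex 1.3 0.3 1.0
   vertex 0.6 1.3 0.8
  endloop
 endfacet
 facet normal 0.113 0.489 -0.865
  outer loop
   vertex 0.9 1.8 0.4
   vertex 0.2 3.2 1.1
   vertex 1.9 2.1 0.7
  endloop
 endfacet
 facet normal -0.762 -0.059 -0.645
  outer loop
   vertex 0.9 1.8 0.4
   vertex 0.6 1.3 0.8
   vertex 0.2 3.2 1.1
  endloop
 endfacet
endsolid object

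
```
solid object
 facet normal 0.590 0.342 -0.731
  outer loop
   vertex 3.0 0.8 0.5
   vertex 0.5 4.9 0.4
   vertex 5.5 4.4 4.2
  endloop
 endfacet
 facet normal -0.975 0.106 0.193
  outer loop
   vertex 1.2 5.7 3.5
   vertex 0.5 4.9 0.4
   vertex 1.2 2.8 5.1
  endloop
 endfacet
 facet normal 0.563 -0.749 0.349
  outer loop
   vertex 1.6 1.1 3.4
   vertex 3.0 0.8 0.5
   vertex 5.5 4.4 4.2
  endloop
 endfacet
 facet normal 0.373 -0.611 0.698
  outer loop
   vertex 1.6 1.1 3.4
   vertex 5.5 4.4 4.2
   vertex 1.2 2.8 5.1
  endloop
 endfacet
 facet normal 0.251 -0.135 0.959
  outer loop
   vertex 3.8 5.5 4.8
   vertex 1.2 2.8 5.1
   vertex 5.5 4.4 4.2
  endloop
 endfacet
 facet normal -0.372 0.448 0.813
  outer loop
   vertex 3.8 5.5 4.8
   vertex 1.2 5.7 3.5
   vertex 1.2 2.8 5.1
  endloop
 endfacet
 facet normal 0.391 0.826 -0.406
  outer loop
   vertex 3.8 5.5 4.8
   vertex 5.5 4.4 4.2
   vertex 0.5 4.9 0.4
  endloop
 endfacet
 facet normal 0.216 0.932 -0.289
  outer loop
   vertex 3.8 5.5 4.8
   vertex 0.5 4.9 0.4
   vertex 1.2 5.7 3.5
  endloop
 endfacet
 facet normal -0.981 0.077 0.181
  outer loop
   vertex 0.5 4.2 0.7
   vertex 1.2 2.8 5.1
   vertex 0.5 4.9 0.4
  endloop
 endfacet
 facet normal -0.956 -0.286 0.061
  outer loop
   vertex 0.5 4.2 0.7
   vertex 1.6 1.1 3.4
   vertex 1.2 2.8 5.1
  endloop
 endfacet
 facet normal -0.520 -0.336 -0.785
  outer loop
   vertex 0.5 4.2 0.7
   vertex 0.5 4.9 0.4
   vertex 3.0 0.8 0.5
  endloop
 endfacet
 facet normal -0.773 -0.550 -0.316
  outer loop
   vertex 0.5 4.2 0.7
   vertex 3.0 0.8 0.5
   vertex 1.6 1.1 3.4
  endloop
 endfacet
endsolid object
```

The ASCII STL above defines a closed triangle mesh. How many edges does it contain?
18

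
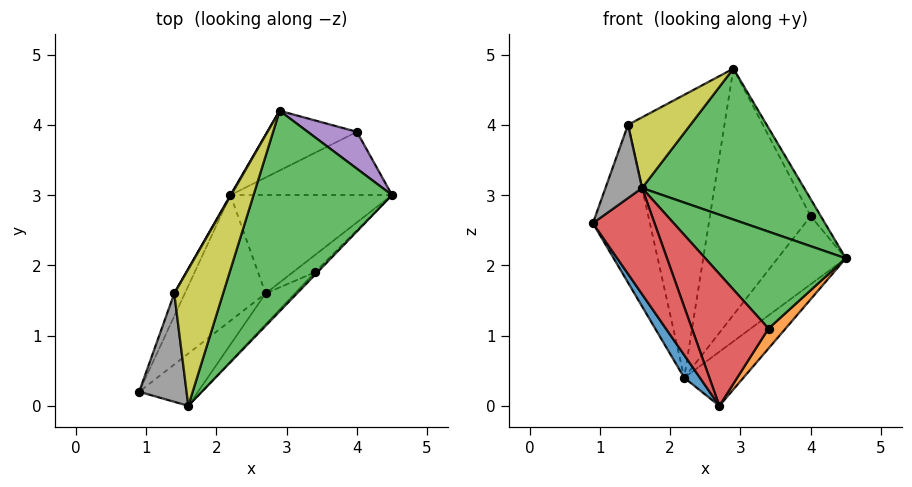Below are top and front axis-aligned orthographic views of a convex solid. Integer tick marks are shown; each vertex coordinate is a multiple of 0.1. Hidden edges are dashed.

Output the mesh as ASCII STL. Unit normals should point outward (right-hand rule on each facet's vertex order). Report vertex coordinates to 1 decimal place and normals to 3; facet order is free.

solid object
 facet normal -0.789 -0.109 -0.605
  outer loop
   vertex 2.2 3.0 0.4
   vertex 2.7 1.6 0.0
   vertex 0.9 0.2 2.6
  endloop
 endfacet
 facet normal 0.544 0.404 -0.736
  outer loop
   vertex 2.2 3.0 0.4
   vertex 4.5 3.0 2.1
   vertex 2.7 1.6 0.0
  endloop
 endfacet
 facet normal 0.668 -0.447 0.595
  outer loop
   vertex 1.6 0.0 3.1
   vertex 4.5 3.0 2.1
   vertex 2.9 4.2 4.8
  endloop
 endfacet
 facet normal 0.059 -0.895 -0.441
  outer loop
   vertex 1.6 0.0 3.1
   vertex 0.9 0.2 2.6
   vertex 2.7 1.6 0.0
  endloop
 endfacet
 facet normal 0.879 0.201 0.432
  outer loop
   vertex 4.0 3.9 2.7
   vertex 2.9 4.2 4.8
   vertex 4.5 3.0 2.1
  endloop
 endfacet
 facet normal 0.449 0.655 -0.608
  outer loop
   vertex 4.0 3.9 2.7
   vertex 4.5 3.0 2.1
   vertex 2.2 3.0 0.4
  endloop
 endfacet
 facet normal -0.182 0.956 -0.232
  outer loop
   vertex 4.0 3.9 2.7
   vertex 2.2 3.0 0.4
   vertex 2.9 4.2 4.8
  endloop
 endfacet
 facet normal -0.601 -0.448 0.662
  outer loop
   vertex 1.4 1.6 4.0
   vertex 0.9 0.2 2.6
   vertex 1.6 0.0 3.1
  endloop
 endfacet
 facet normal 0.307 -0.437 0.845
  outer loop
   vertex 1.4 1.6 4.0
   vertex 1.6 0.0 3.1
   vertex 2.9 4.2 4.8
  endloop
 endfacet
 facet normal -0.922 0.384 -0.055
  outer loop
   vertex 1.4 1.6 4.0
   vertex 2.2 3.0 0.4
   vertex 0.9 0.2 2.6
  endloop
 endfacet
 facet normal -0.866 0.499 0.002
  outer loop
   vertex 1.4 1.6 4.0
   vertex 2.9 4.2 4.8
   vertex 2.2 3.0 0.4
  endloop
 endfacet
 facet normal 0.804 -0.450 -0.389
  outer loop
   vertex 3.4 1.9 1.1
   vertex 2.7 1.6 0.0
   vertex 4.5 3.0 2.1
  endloop
 endfacet
 facet normal 0.716 -0.698 -0.019
  outer loop
   vertex 3.4 1.9 1.1
   vertex 4.5 3.0 2.1
   vertex 1.6 0.0 3.1
  endloop
 endfacet
 facet normal 0.613 -0.770 -0.180
  outer loop
   vertex 3.4 1.9 1.1
   vertex 1.6 0.0 3.1
   vertex 2.7 1.6 0.0
  endloop
 endfacet
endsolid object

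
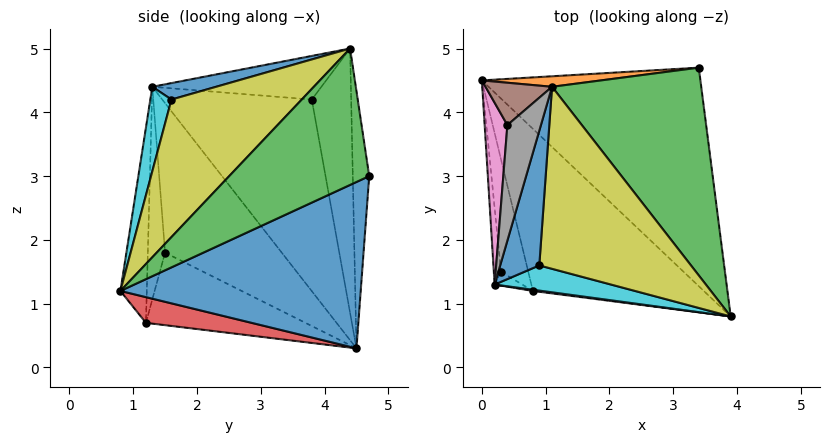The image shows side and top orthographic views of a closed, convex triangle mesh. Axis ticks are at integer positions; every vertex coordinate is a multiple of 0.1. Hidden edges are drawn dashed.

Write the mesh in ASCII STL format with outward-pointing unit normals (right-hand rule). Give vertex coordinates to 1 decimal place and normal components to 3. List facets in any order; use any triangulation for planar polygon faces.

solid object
 facet normal 0.553 0.406 -0.727
  outer loop
   vertex 3.4 4.7 3.0
   vertex 3.9 0.8 1.2
   vertex 0.0 4.5 0.3
  endloop
 endfacet
 facet normal -0.093 0.995 0.043
  outer loop
   vertex 1.1 4.4 5.0
   vertex 3.4 4.7 3.0
   vertex 0.0 4.5 0.3
  endloop
 endfacet
 facet normal 0.654 -0.246 0.715
  outer loop
   vertex 1.1 4.4 5.0
   vertex 3.9 0.8 1.2
   vertex 3.4 4.7 3.0
  endloop
 endfacet
 facet normal 0.148 -0.084 -0.985
  outer loop
   vertex 0.8 1.2 0.7
   vertex 0.0 4.5 0.3
   vertex 3.9 0.8 1.2
  endloop
 endfacet
 facet normal -0.129 -0.992 0.006
  outer loop
   vertex 0.8 1.2 0.7
   vertex 3.9 0.8 1.2
   vertex 0.2 1.3 4.4
  endloop
 endfacet
 facet normal -0.755 0.627 0.190
  outer loop
   vertex 0.4 3.8 4.2
   vertex 1.1 4.4 5.0
   vertex 0.0 4.5 0.3
  endloop
 endfacet
 facet normal -0.989 0.089 0.117
  outer loop
   vertex 0.4 3.8 4.2
   vertex 0.0 4.5 0.3
   vertex 0.2 1.3 4.4
  endloop
 endfacet
 facet normal -0.788 0.111 0.606
  outer loop
   vertex 0.4 3.8 4.2
   vertex 0.2 1.3 4.4
   vertex 1.1 4.4 5.0
  endloop
 endfacet
 facet normal 0.650 -0.251 0.717
  outer loop
   vertex 0.9 1.6 4.2
   vertex 3.9 0.8 1.2
   vertex 1.1 4.4 5.0
  endloop
 endfacet
 facet normal 0.452 -0.639 0.622
  outer loop
   vertex 0.9 1.6 4.2
   vertex 0.2 1.3 4.4
   vertex 3.9 0.8 1.2
  endloop
 endfacet
 facet normal 0.373 -0.279 0.885
  outer loop
   vertex 0.9 1.6 4.2
   vertex 1.1 4.4 5.0
   vertex 0.2 1.3 4.4
  endloop
 endfacet
 facet normal -0.991 -0.123 -0.048
  outer loop
   vertex 0.3 1.5 1.8
   vertex 0.2 1.3 4.4
   vertex 0.0 4.5 0.3
  endloop
 endfacet
 facet normal -0.904 -0.260 -0.340
  outer loop
   vertex 0.3 1.5 1.8
   vertex 0.0 4.5 0.3
   vertex 0.8 1.2 0.7
  endloop
 endfacet
 facet normal -0.641 -0.763 -0.083
  outer loop
   vertex 0.3 1.5 1.8
   vertex 0.8 1.2 0.7
   vertex 0.2 1.3 4.4
  endloop
 endfacet
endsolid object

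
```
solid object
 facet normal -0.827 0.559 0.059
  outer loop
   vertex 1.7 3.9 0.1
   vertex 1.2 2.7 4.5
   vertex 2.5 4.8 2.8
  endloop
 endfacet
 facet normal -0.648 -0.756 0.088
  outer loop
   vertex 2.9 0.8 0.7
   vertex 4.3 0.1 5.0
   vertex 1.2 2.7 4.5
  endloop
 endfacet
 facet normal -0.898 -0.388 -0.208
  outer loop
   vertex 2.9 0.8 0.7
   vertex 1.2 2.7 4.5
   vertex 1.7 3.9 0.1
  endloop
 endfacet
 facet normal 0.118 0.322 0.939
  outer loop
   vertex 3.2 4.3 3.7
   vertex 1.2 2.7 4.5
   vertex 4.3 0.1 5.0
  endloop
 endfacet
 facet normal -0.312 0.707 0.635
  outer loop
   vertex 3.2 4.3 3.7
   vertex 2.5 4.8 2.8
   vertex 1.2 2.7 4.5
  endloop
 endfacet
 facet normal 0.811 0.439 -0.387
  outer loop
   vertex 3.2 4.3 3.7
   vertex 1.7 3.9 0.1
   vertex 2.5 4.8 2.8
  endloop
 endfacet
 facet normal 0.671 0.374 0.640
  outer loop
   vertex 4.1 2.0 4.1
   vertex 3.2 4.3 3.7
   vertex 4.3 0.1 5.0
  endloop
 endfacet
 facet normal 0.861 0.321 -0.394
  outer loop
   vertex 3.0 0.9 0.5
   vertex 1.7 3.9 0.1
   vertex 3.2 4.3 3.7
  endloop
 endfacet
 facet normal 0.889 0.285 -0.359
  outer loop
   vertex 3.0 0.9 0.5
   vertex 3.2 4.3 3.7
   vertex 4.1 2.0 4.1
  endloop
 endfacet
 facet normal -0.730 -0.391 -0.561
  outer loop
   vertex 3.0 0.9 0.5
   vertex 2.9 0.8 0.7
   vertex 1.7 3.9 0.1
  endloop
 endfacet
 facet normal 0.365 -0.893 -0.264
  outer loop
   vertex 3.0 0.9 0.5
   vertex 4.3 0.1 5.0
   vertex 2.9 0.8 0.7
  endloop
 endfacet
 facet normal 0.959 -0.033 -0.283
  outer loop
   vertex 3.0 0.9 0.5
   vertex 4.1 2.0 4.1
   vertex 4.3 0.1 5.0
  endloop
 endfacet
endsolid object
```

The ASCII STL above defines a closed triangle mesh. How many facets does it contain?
12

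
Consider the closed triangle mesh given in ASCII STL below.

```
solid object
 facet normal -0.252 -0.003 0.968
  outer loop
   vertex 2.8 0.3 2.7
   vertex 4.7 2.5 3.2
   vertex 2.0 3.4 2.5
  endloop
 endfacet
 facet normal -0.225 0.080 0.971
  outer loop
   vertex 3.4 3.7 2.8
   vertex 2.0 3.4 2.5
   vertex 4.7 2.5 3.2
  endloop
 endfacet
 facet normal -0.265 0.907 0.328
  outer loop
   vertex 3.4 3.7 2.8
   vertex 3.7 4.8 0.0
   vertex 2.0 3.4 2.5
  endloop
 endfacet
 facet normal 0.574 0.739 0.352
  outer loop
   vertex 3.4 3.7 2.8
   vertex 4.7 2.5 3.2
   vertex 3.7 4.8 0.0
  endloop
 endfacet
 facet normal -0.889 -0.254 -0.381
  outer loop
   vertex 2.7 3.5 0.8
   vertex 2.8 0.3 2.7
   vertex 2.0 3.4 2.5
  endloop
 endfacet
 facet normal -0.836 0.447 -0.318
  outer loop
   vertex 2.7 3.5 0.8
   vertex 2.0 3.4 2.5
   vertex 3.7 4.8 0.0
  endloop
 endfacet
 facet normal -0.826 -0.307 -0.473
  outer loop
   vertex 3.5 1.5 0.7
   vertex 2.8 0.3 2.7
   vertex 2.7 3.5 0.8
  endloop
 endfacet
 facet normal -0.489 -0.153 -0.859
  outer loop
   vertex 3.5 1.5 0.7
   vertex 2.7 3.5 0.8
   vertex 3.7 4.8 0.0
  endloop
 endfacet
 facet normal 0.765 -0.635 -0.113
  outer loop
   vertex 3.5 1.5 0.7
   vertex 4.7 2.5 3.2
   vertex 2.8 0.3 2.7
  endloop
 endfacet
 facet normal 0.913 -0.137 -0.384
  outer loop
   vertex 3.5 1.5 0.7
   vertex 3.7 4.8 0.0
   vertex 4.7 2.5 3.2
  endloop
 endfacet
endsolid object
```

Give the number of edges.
15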